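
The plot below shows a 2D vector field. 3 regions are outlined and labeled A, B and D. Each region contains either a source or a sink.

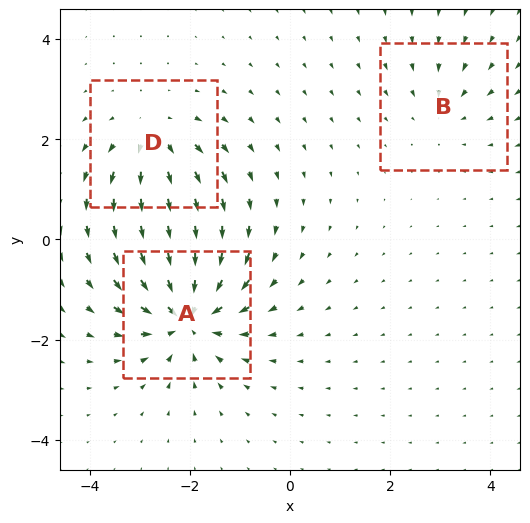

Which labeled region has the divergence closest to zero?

Divergence at each region's feature centre — A: about -6, B: about -2, D: about +4. Region B is closest to zero.

B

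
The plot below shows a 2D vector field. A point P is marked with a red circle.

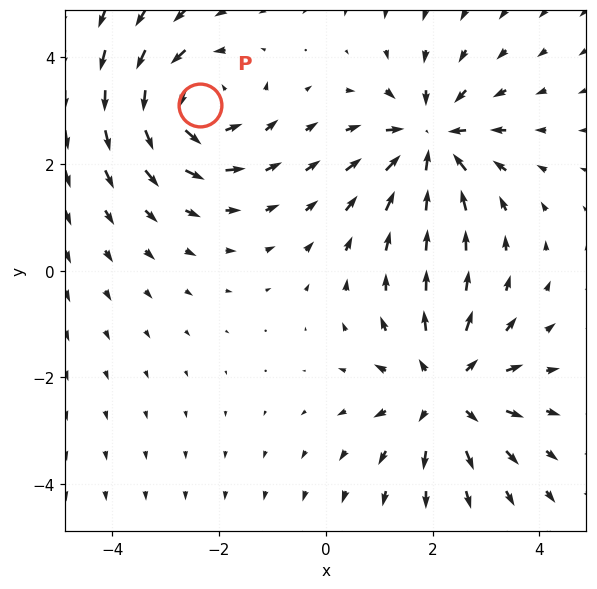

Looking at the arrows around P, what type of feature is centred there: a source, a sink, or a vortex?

vortex

At P (-2.4, 3.1) the arrows circulate counterclockwise. Divergence ≈0, curl about +5 — near-zero divergence with nonzero curl is a vortex.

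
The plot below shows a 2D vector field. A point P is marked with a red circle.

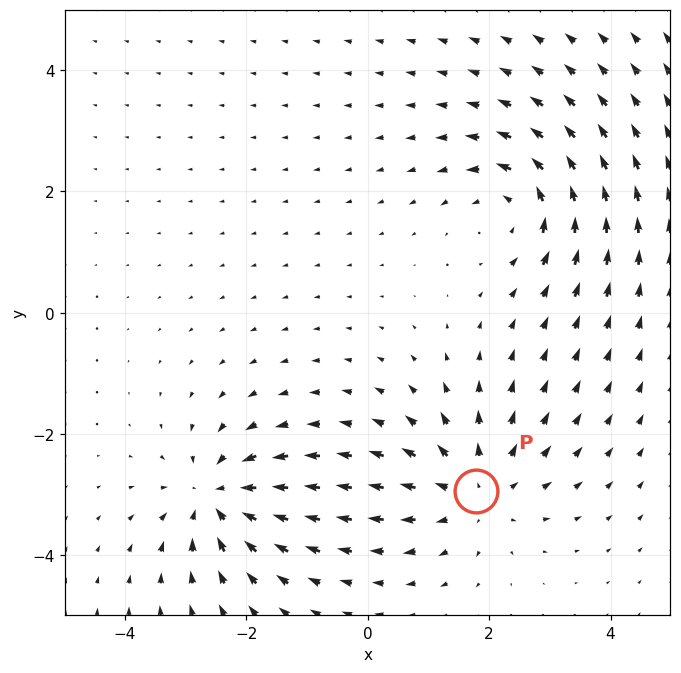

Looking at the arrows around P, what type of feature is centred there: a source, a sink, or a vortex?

source

At P (1.8, -2.9) the arrows spread outward. Divergence about +3, curl ≈0 — positive divergence with near-zero curl is a source.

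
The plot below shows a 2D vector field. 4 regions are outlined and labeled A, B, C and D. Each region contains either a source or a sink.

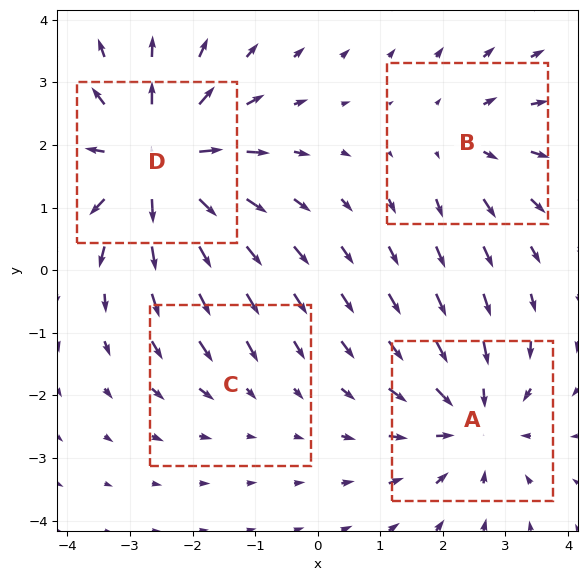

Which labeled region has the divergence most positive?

Divergence at each region's feature centre — A: about -4, B: about +3, C: about -2, D: about +6. Region D is most positive.

D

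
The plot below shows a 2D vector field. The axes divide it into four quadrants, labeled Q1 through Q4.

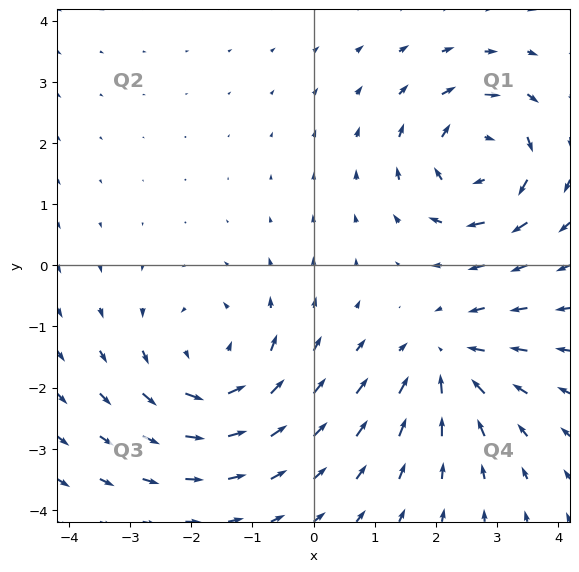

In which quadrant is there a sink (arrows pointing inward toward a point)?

Q4

The sink sits at approximately (2.1, -1.6), which lies in quadrant Q4. The divergence there is about -4, negative as expected for a sink.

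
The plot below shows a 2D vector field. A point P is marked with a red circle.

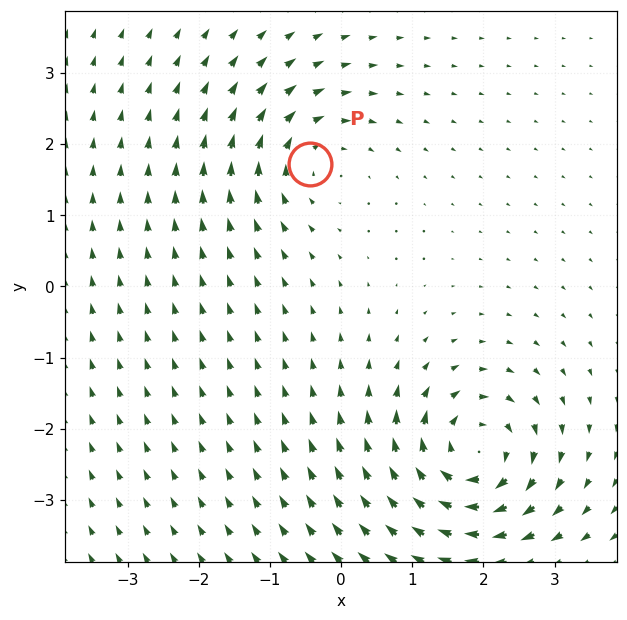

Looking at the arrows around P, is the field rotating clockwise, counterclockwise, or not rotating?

Near P at (-0.4, 1.7) the arrows circulate clockwise. The curl (z-component) there is about -4; negative curl means clockwise rotation.

clockwise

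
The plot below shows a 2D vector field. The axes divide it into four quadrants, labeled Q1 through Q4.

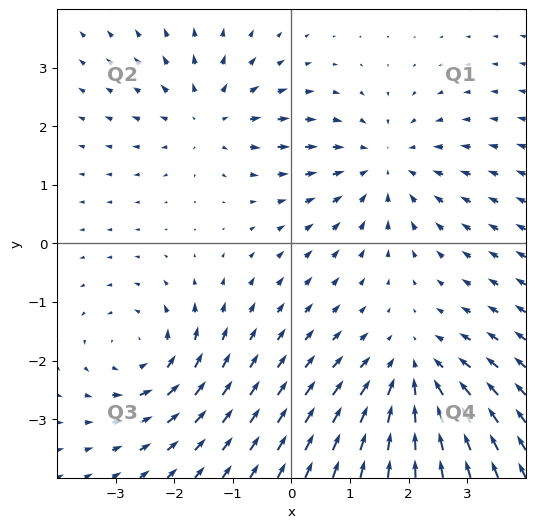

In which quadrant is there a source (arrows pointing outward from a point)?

Q2

The source sits at approximately (-1.4, 2.1), which lies in quadrant Q2. The divergence there is about +3, positive as expected for a source.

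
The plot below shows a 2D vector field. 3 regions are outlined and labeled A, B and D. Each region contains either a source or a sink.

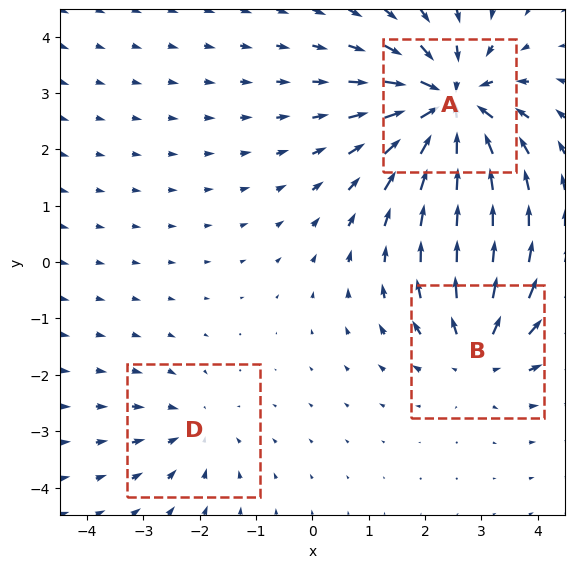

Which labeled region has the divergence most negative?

A

Divergence at each region's feature centre — A: about -6, B: about +3, D: about -2. Region A is most negative.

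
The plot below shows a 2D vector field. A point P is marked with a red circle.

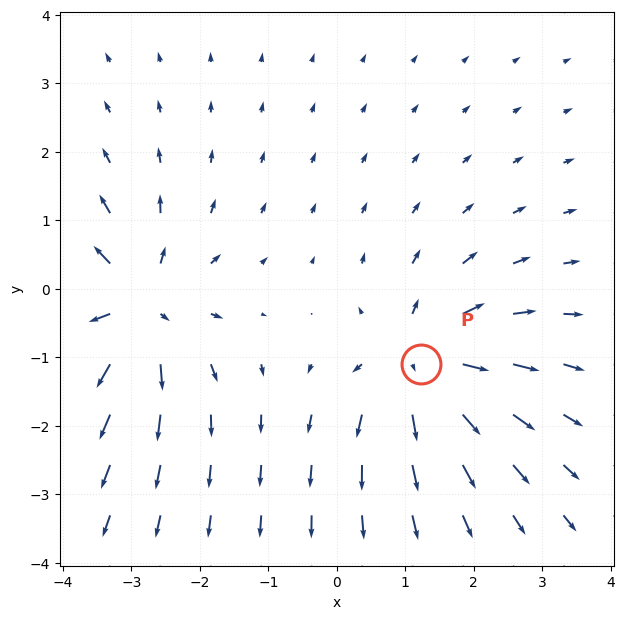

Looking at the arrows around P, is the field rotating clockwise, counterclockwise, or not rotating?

Near P at (1.2, -1.1) the arrows show no circulation. The curl there is ≈0.

not rotating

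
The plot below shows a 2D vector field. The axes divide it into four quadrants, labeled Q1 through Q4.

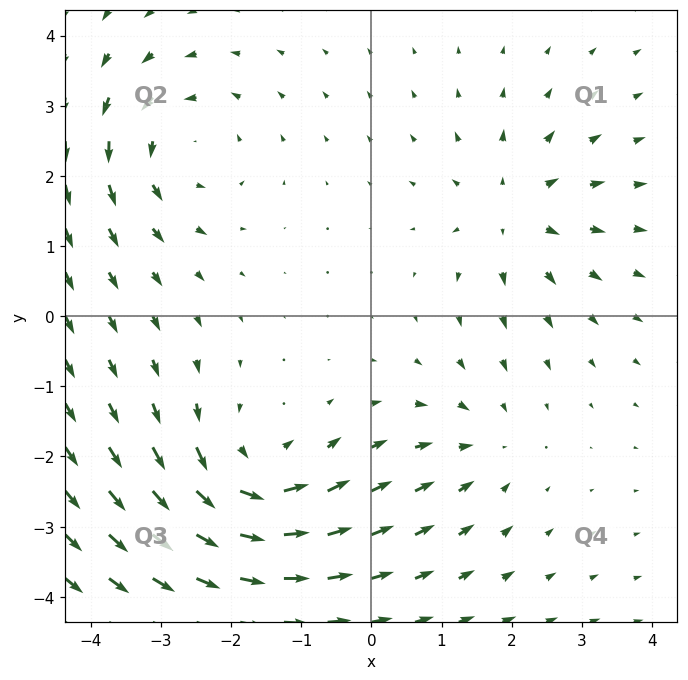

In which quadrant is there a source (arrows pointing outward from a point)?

Q1

The source sits at approximately (2.0, 1.5), which lies in quadrant Q1. The divergence there is about +4, positive as expected for a source.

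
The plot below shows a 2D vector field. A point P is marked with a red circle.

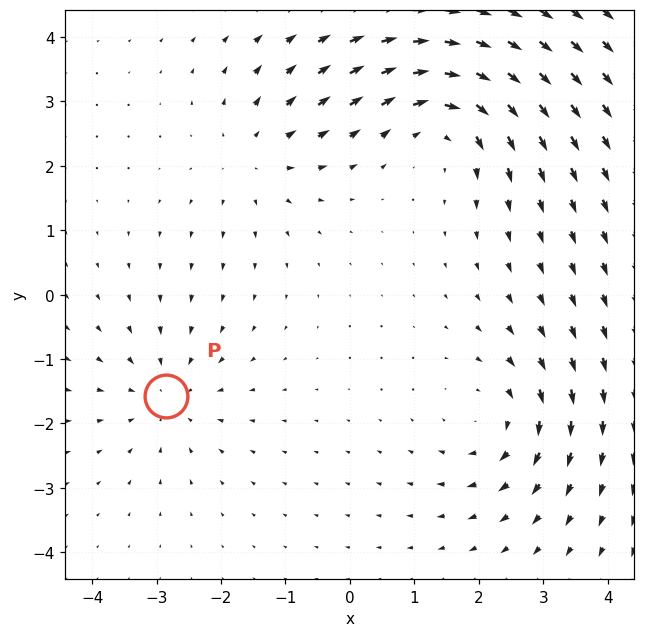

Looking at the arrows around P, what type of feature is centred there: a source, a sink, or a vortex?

At P (-2.8, -1.6) the arrows converge inward. Divergence about -3, curl ≈0 — negative divergence with near-zero curl is a sink.

sink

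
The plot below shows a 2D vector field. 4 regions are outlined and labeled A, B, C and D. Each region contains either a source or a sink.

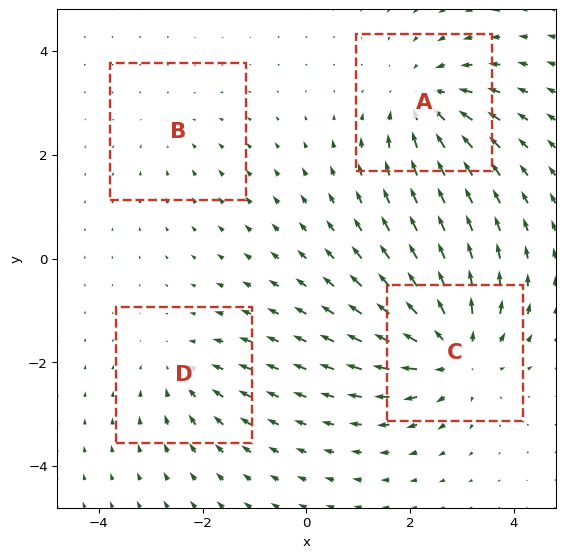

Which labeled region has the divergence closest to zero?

B

Divergence at each region's feature centre — A: about -5, B: about -2, C: about +6, D: about -3. Region B is closest to zero.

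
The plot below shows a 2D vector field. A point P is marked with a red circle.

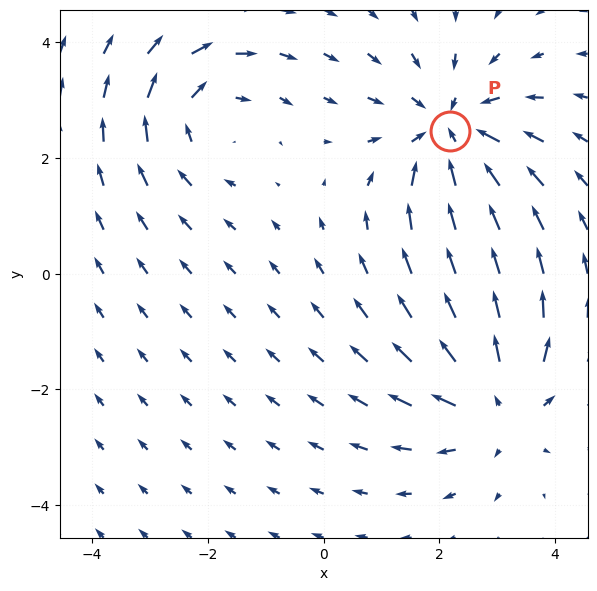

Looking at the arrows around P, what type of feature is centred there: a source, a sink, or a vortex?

sink

At P (2.2, 2.5) the arrows converge inward. Divergence about -4, curl ≈0 — negative divergence with near-zero curl is a sink.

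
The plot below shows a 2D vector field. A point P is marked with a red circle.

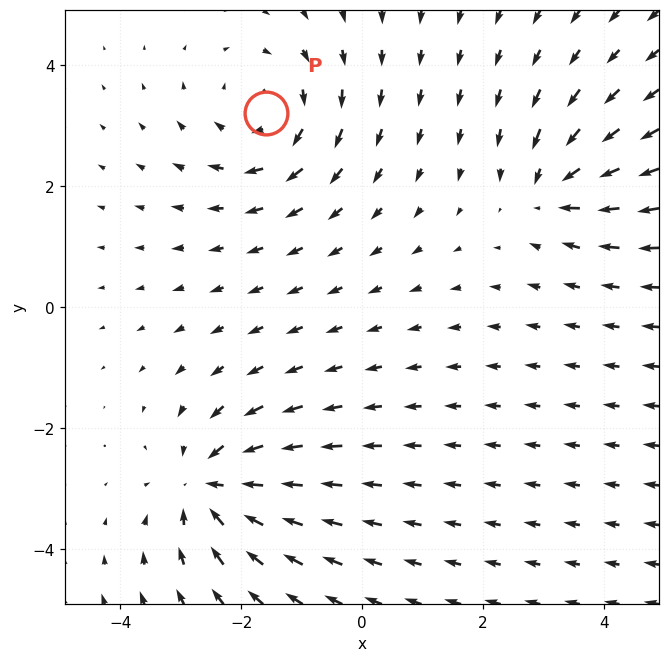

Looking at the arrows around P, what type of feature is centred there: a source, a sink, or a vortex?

At P (-1.6, 3.2) the arrows circulate clockwise. Divergence ≈0, curl about -4 — near-zero divergence with nonzero curl is a vortex.

vortex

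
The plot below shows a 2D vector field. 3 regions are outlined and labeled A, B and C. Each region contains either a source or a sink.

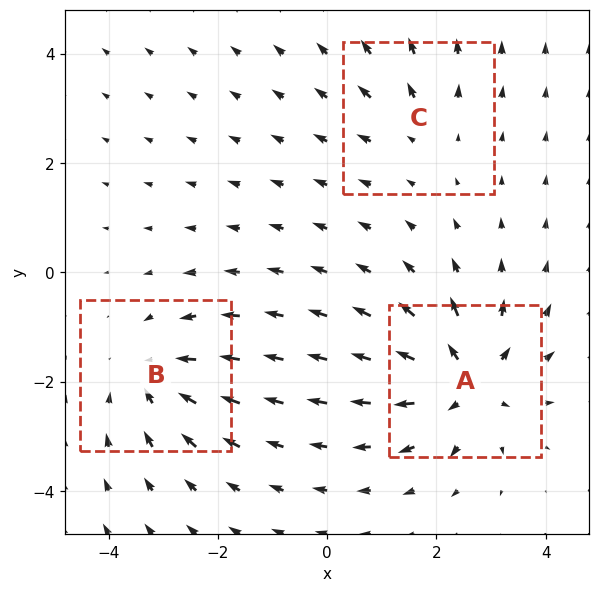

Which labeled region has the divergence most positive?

A

Divergence at each region's feature centre — A: about +5, B: about -4, C: about +2. Region A is most positive.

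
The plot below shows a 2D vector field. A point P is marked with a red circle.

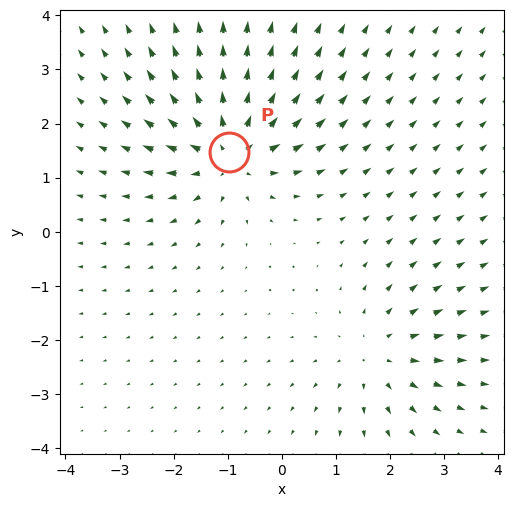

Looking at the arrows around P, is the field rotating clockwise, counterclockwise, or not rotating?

Near P at (-1.0, 1.5) the arrows show no circulation. The curl there is ≈0.

not rotating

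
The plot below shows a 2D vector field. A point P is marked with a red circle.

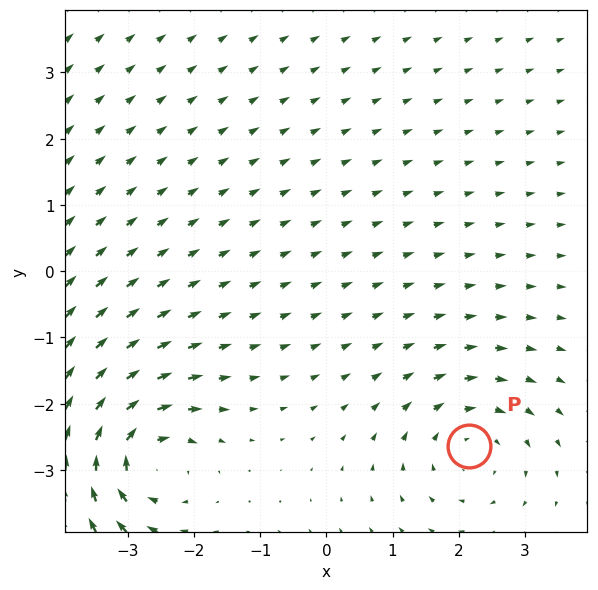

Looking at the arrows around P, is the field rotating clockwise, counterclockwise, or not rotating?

clockwise

Near P at (2.2, -2.6) the arrows circulate clockwise. The curl (z-component) there is about -3; negative curl means clockwise rotation.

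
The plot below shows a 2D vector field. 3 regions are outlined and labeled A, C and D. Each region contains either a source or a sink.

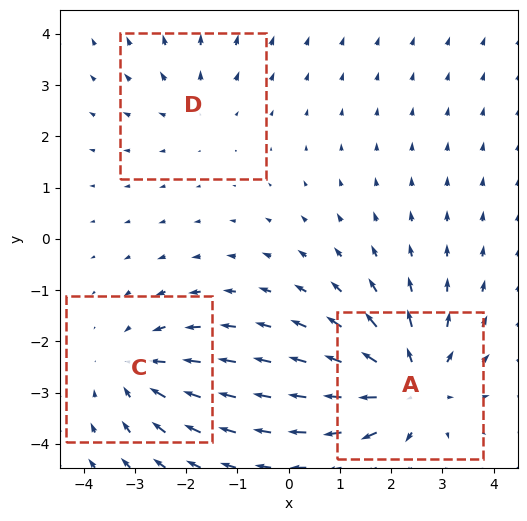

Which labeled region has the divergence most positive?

A

Divergence at each region's feature centre — A: about +5, C: about -3, D: about +2. Region A is most positive.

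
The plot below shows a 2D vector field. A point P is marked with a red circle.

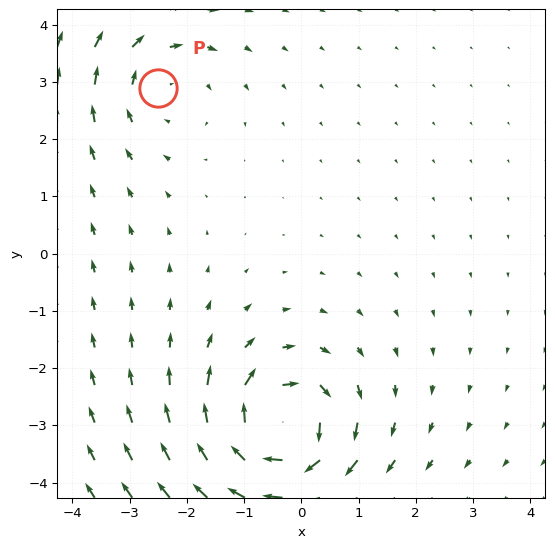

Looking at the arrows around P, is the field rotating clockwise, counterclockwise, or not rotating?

Near P at (-2.5, 2.9) the arrows circulate clockwise. The curl (z-component) there is about -3; negative curl means clockwise rotation.

clockwise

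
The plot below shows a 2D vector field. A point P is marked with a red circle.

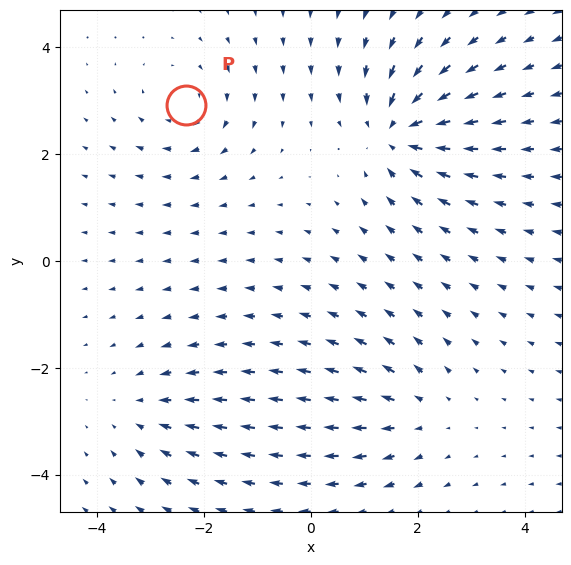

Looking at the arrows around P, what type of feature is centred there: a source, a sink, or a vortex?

vortex

At P (-2.3, 2.9) the arrows circulate clockwise. Divergence ≈0, curl about -3 — near-zero divergence with nonzero curl is a vortex.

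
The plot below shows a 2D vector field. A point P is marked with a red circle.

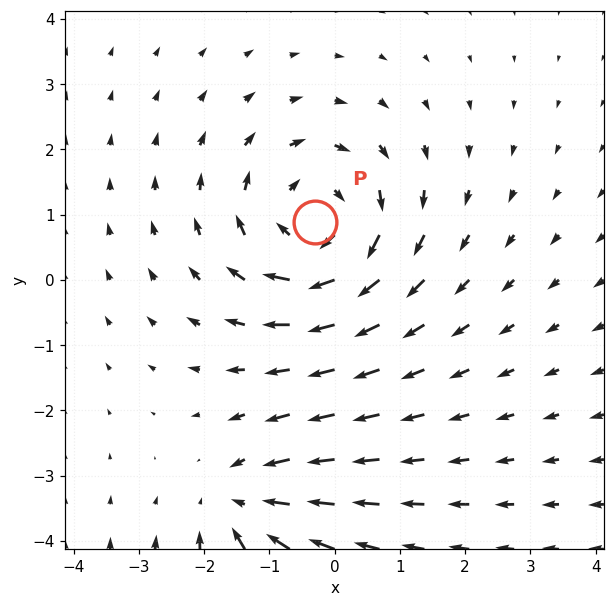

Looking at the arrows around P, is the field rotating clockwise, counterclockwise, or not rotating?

clockwise

Near P at (-0.3, 0.9) the arrows circulate clockwise. The curl (z-component) there is about -4; negative curl means clockwise rotation.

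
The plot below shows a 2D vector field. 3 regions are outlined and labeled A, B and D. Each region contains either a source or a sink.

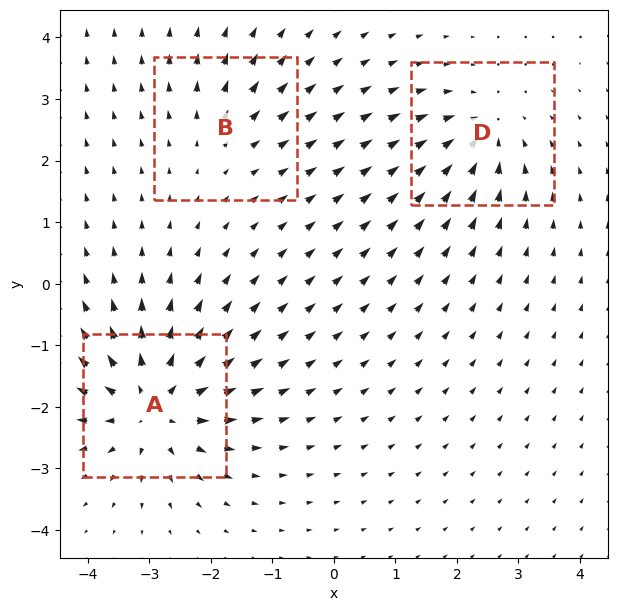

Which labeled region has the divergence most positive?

Divergence at each region's feature centre — A: about +6, B: about +2, D: about -4. Region A is most positive.

A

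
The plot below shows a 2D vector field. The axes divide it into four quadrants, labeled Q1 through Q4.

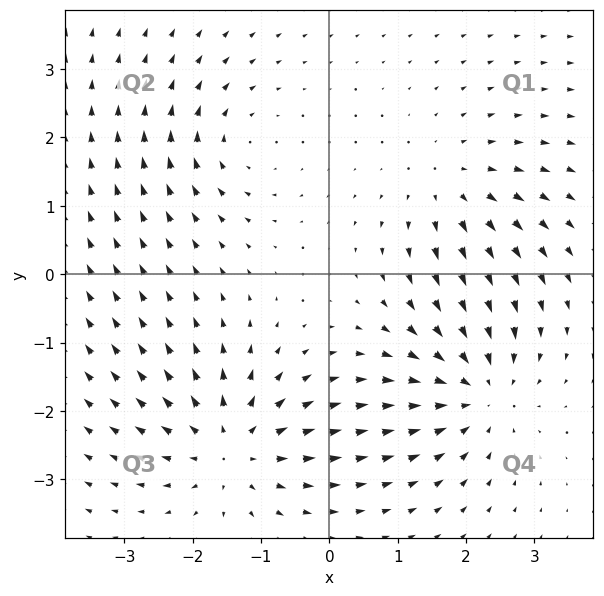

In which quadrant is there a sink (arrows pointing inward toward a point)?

The sink sits at approximately (2.2, -1.7), which lies in quadrant Q4. The divergence there is about -5, negative as expected for a sink.

Q4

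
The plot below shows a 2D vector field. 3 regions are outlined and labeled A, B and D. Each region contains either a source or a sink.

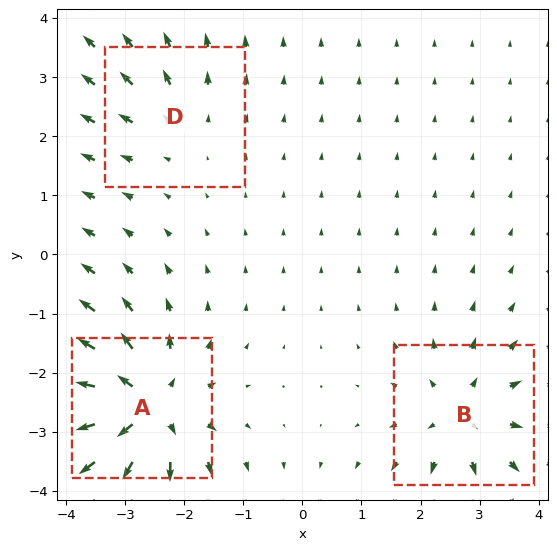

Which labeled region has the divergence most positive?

Divergence at each region's feature centre — A: about +6, B: about +4, D: about +2. Region A is most positive.

A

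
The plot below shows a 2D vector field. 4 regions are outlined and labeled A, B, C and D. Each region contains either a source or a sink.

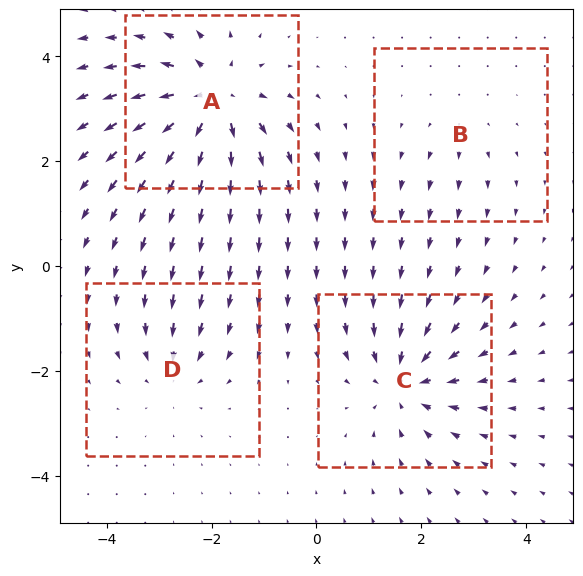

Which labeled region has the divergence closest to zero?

Divergence at each region's feature centre — A: about +7, B: about +2, C: about -6, D: about -4. Region B is closest to zero.

B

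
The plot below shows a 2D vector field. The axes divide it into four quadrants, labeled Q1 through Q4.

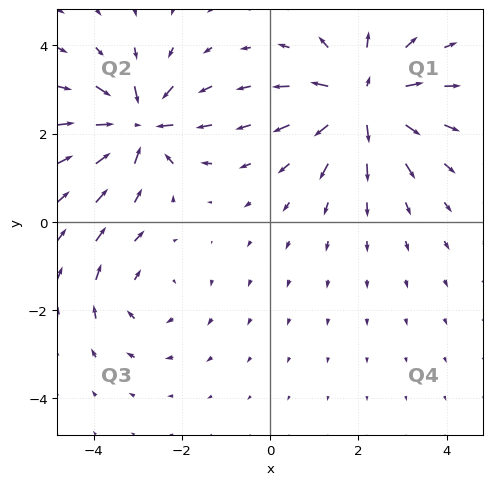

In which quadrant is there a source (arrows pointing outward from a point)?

The source sits at approximately (2.1, 2.8), which lies in quadrant Q1. The divergence there is about +6, positive as expected for a source.

Q1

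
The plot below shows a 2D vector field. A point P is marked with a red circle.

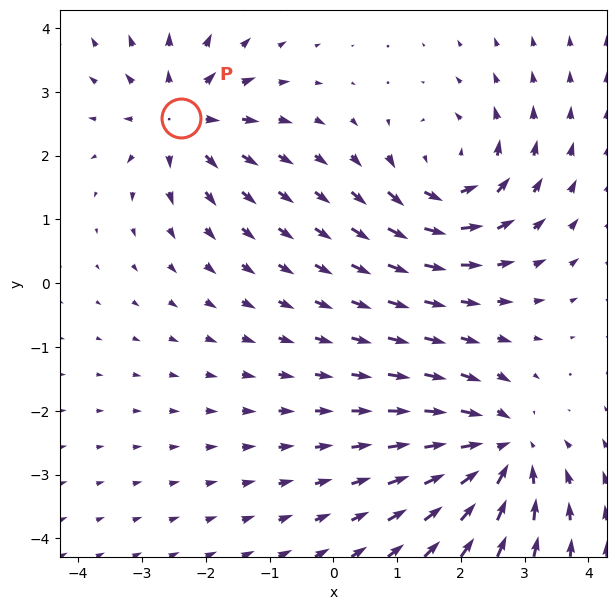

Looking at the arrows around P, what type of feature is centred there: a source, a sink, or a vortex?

source

At P (-2.4, 2.6) the arrows spread outward. Divergence about +4, curl ≈0 — positive divergence with near-zero curl is a source.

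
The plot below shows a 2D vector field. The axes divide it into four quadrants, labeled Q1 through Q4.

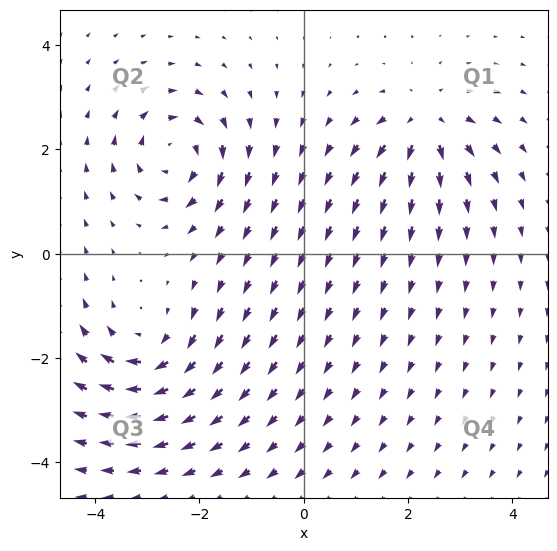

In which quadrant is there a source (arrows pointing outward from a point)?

The source sits at approximately (2.3, 2.5), which lies in quadrant Q1. The divergence there is about +5, positive as expected for a source.

Q1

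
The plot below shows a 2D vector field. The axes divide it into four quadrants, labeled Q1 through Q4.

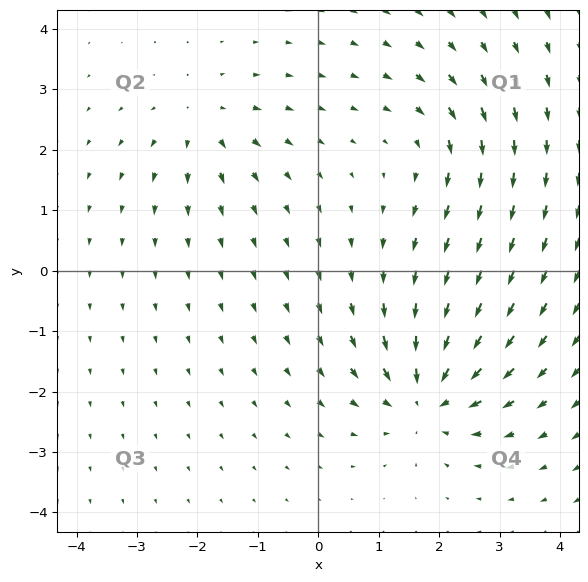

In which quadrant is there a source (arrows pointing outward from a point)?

The source sits at approximately (-1.9, 2.5), which lies in quadrant Q2. The divergence there is about +3, positive as expected for a source.

Q2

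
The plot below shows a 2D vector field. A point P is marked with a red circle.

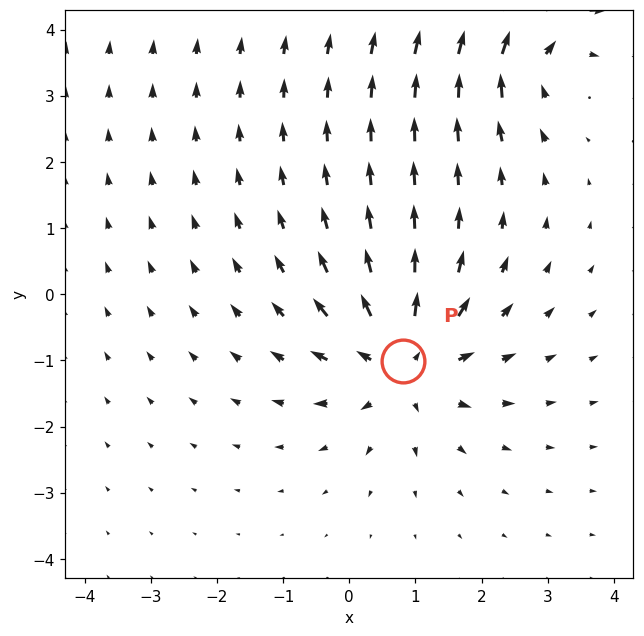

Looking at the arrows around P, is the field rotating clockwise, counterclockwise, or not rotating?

Near P at (0.8, -1.0) the arrows show no circulation. The curl there is ≈0.

not rotating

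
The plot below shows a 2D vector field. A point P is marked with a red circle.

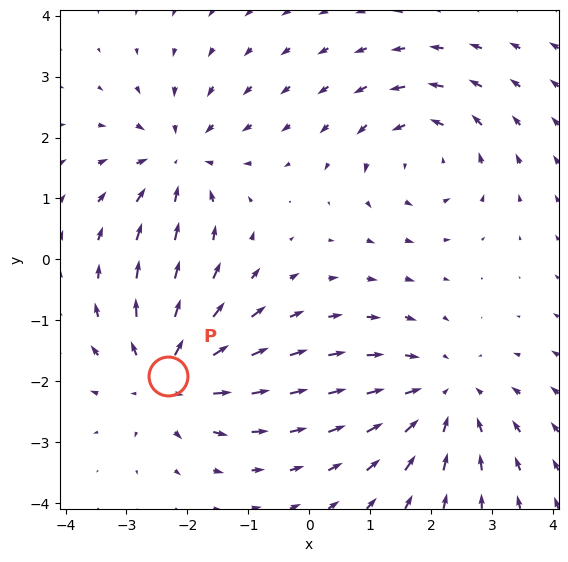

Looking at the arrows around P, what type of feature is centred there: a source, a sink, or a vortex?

At P (-2.3, -1.9) the arrows spread outward. Divergence about +4, curl ≈0 — positive divergence with near-zero curl is a source.

source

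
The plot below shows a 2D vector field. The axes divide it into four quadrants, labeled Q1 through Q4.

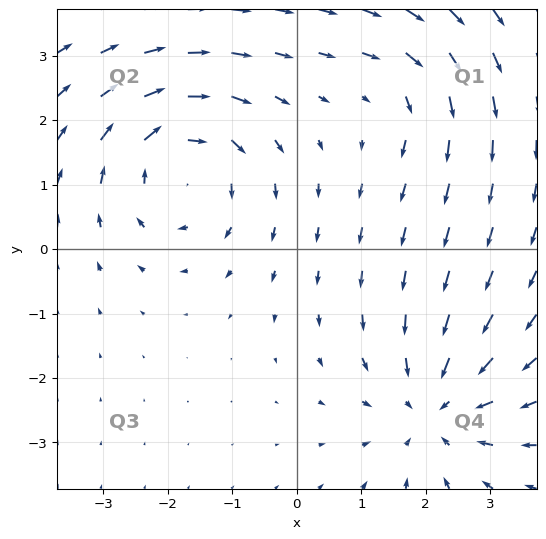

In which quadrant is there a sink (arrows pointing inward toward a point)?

The sink sits at approximately (2.2, -2.5), which lies in quadrant Q4. The divergence there is about -4, negative as expected for a sink.

Q4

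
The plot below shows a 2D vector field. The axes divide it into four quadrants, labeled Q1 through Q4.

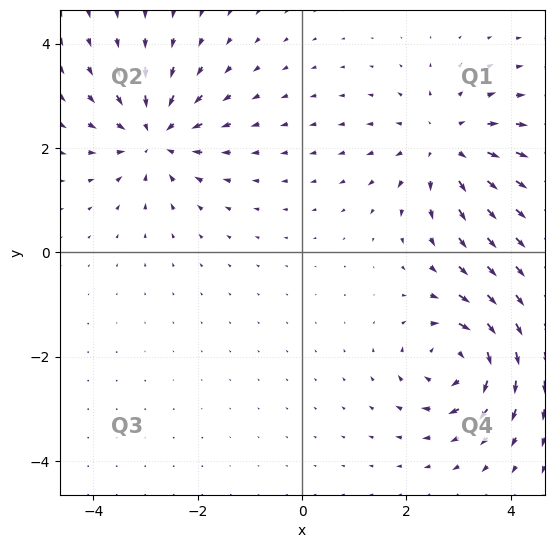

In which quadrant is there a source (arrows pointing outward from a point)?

The source sits at approximately (2.8, 2.1), which lies in quadrant Q1. The divergence there is about +5, positive as expected for a source.

Q1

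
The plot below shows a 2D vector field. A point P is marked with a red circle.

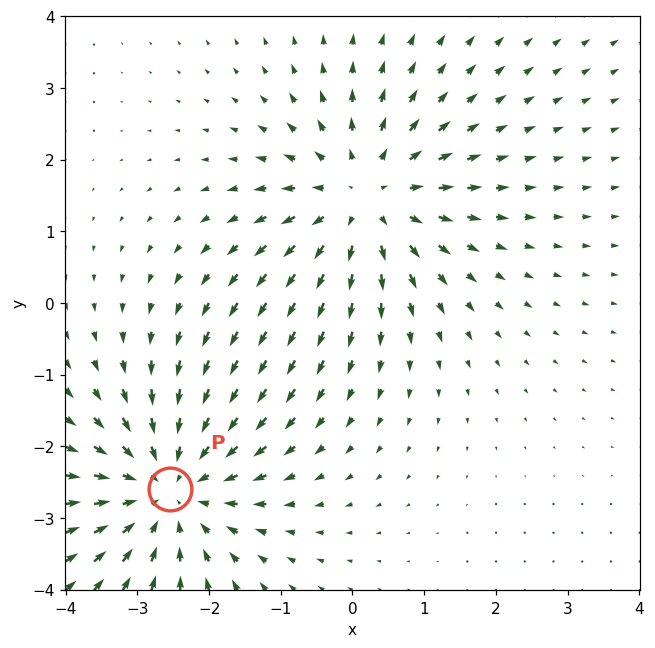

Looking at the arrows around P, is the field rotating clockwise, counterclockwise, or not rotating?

Near P at (-2.5, -2.6) the arrows show no circulation. The curl there is ≈0.

not rotating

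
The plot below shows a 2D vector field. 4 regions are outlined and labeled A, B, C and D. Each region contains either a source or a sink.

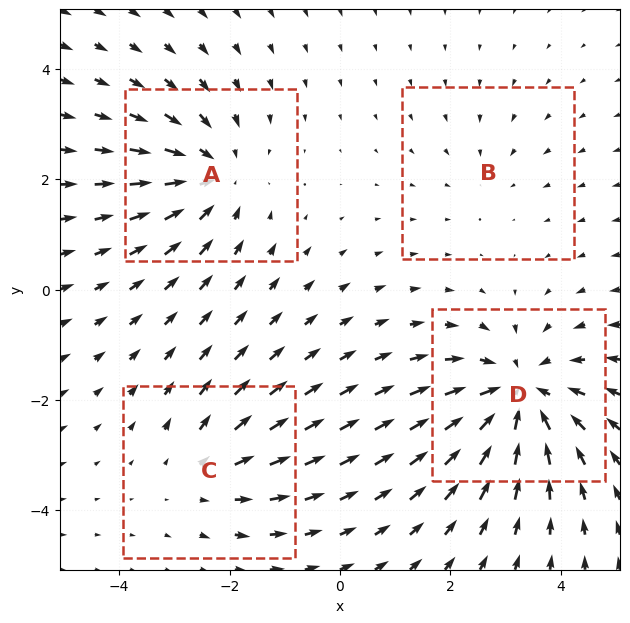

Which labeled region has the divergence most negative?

D

Divergence at each region's feature centre — A: about -4, B: about -2, C: about +3, D: about -6. Region D is most negative.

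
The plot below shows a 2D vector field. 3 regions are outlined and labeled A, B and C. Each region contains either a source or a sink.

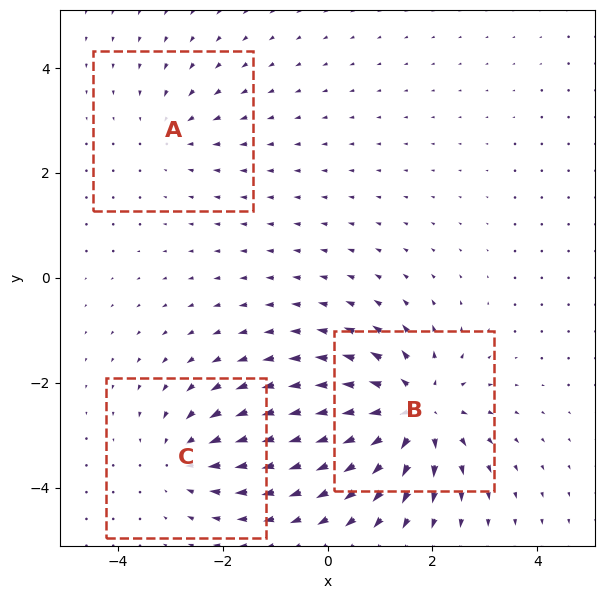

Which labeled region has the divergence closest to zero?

Divergence at each region's feature centre — A: about -2, B: about +5, C: about -3. Region A is closest to zero.

A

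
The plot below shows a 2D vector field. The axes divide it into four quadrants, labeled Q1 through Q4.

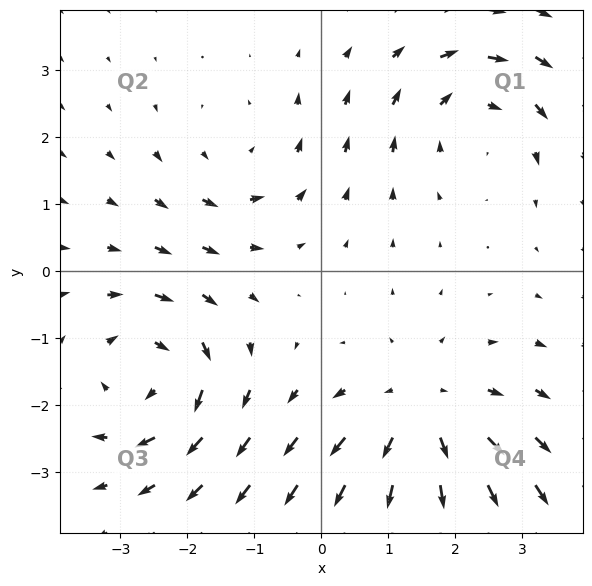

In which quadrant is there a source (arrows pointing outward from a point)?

Q4

The source sits at approximately (1.5, -2.2), which lies in quadrant Q4. The divergence there is about +4, positive as expected for a source.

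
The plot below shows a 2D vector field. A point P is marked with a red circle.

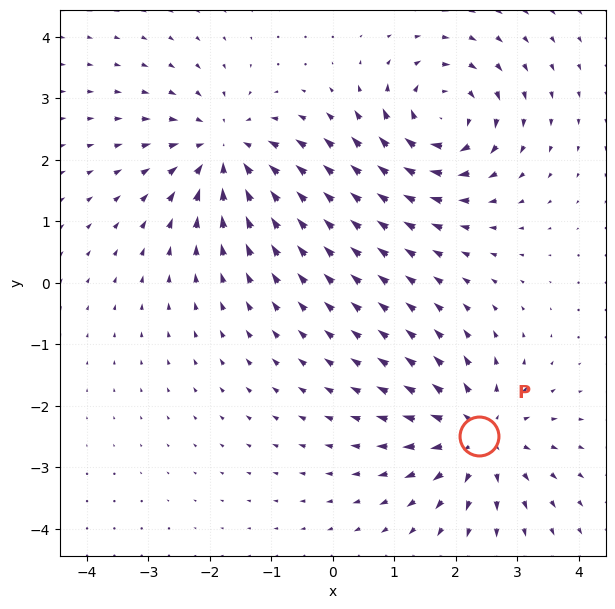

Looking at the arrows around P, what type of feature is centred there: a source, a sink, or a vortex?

source

At P (2.4, -2.5) the arrows spread outward. Divergence about +4, curl ≈0 — positive divergence with near-zero curl is a source.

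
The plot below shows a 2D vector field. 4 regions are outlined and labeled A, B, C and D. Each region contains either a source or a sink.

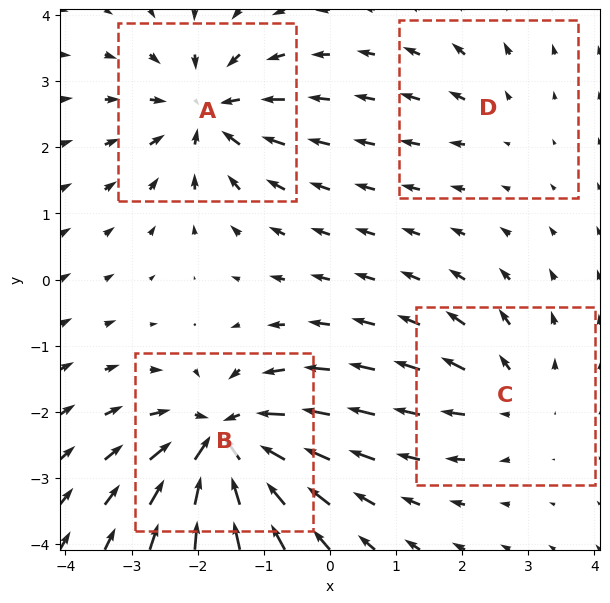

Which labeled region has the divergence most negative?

B

Divergence at each region's feature centre — A: about -6, B: about -9, C: about +4, D: about +2. Region B is most negative.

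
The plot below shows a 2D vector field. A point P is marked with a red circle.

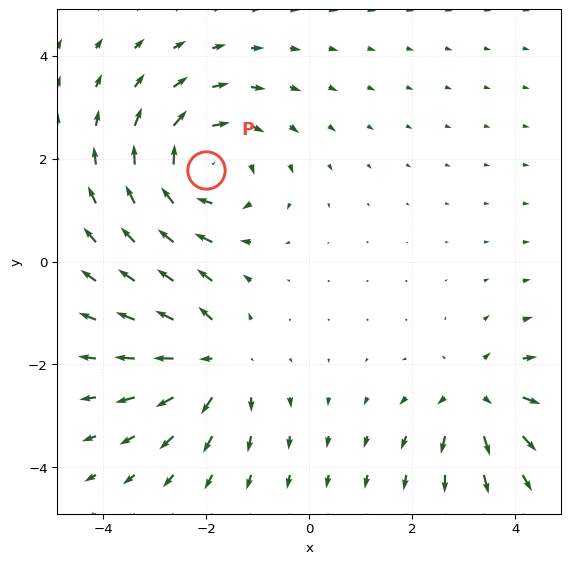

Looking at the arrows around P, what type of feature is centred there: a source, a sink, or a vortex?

At P (-2.0, 1.8) the arrows circulate clockwise. Divergence ≈0, curl about -4 — near-zero divergence with nonzero curl is a vortex.

vortex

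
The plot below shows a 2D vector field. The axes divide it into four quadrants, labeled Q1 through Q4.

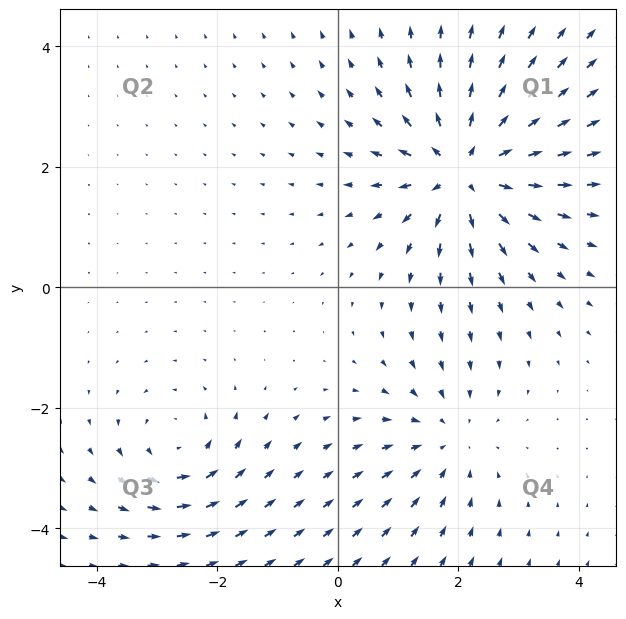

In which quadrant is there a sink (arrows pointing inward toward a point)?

Q4

The sink sits at approximately (1.8, -2.5), which lies in quadrant Q4. The divergence there is about -2, negative as expected for a sink.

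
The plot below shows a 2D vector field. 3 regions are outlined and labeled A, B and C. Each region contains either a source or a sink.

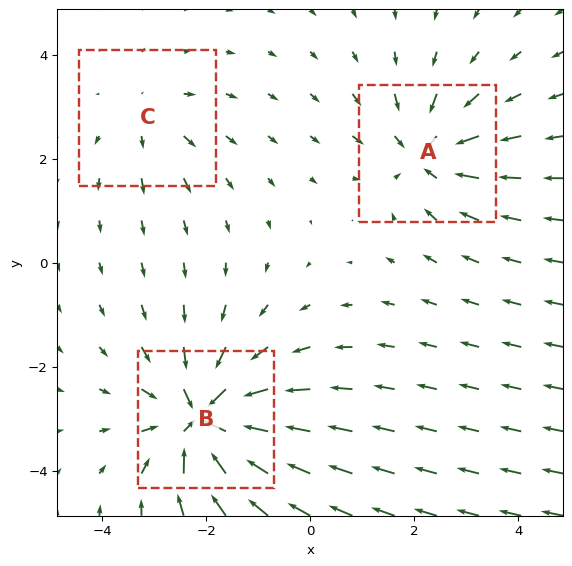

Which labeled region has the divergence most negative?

Divergence at each region's feature centre — A: about -4, B: about -6, C: about +2. Region B is most negative.

B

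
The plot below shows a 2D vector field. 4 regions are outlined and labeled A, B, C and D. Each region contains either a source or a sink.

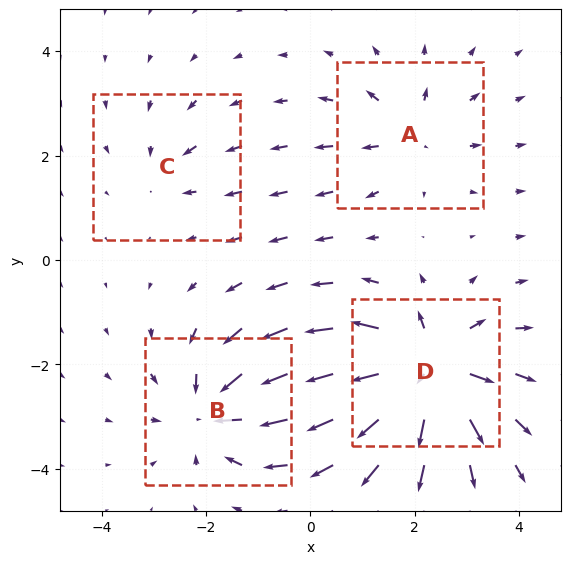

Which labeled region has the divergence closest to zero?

C

Divergence at each region's feature centre — A: about +4, B: about -6, C: about -2, D: about +8. Region C is closest to zero.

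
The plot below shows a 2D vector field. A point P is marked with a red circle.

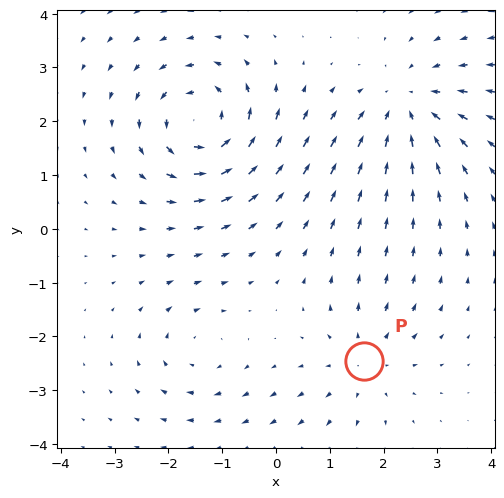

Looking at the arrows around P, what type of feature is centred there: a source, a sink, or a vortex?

source

At P (1.6, -2.5) the arrows spread outward. Divergence about +3, curl ≈0 — positive divergence with near-zero curl is a source.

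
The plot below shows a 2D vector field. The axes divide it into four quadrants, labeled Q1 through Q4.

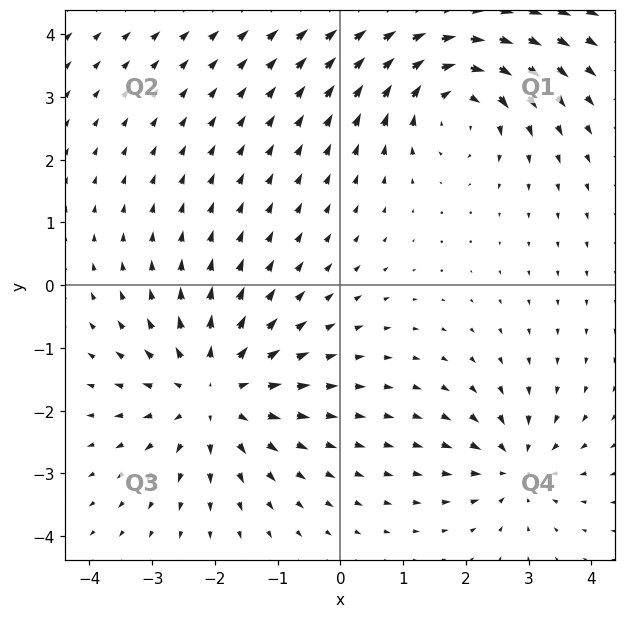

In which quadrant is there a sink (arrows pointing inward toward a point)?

The sink sits at approximately (2.8, -2.9), which lies in quadrant Q4. The divergence there is about -4, negative as expected for a sink.

Q4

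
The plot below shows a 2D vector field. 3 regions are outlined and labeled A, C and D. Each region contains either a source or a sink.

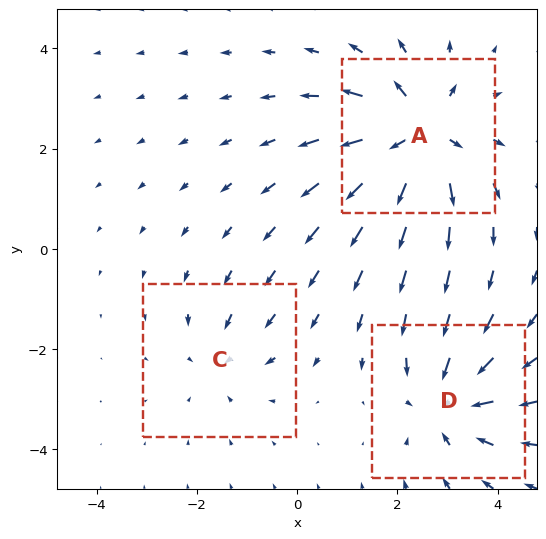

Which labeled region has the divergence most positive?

Divergence at each region's feature centre — A: about +5, C: about -2, D: about -4. Region A is most positive.

A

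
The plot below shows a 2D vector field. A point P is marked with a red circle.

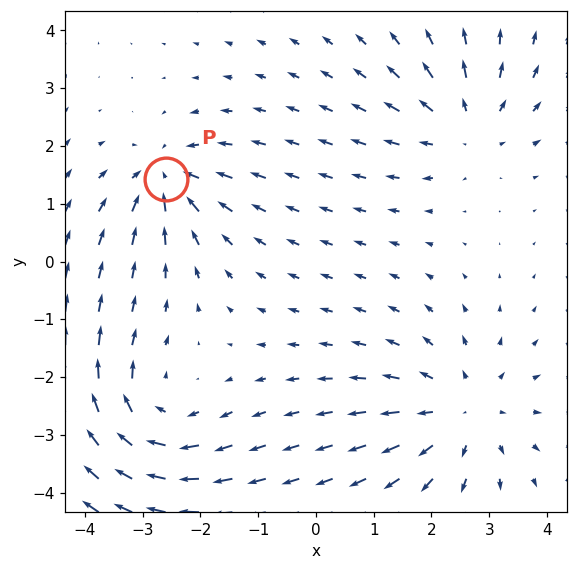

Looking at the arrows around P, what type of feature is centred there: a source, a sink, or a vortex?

sink

At P (-2.6, 1.4) the arrows converge inward. Divergence about -5, curl ≈0 — negative divergence with near-zero curl is a sink.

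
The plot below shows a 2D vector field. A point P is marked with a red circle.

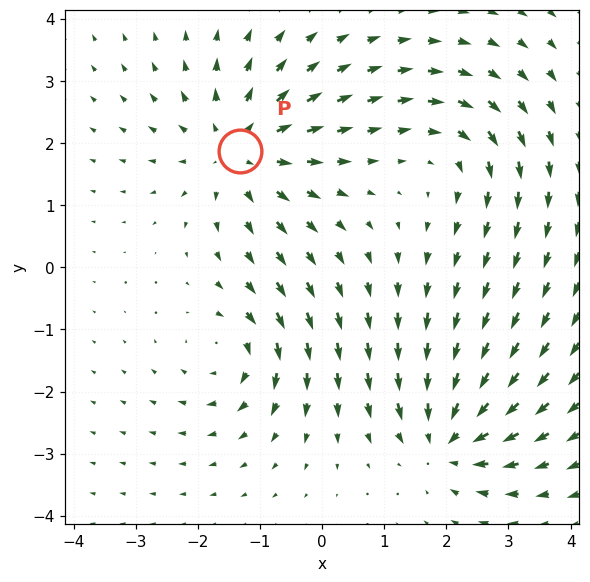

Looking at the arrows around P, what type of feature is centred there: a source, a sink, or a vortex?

At P (-1.3, 1.9) the arrows spread outward. Divergence about +5, curl ≈0 — positive divergence with near-zero curl is a source.

source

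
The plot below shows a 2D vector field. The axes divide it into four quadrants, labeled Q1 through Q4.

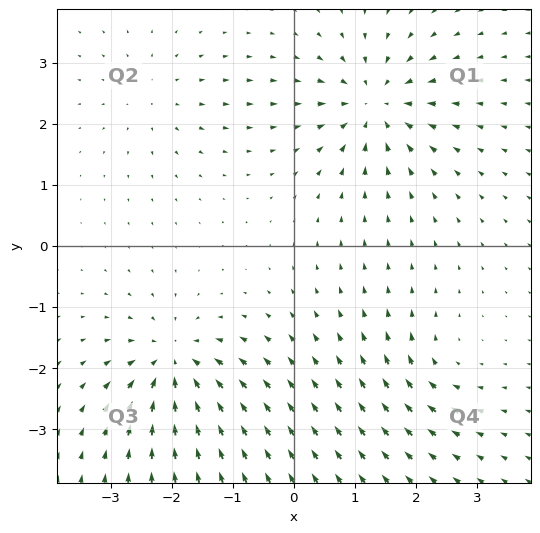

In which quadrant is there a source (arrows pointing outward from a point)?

Q2

The source sits at approximately (-2.3, 2.5), which lies in quadrant Q2. The divergence there is about +3, positive as expected for a source.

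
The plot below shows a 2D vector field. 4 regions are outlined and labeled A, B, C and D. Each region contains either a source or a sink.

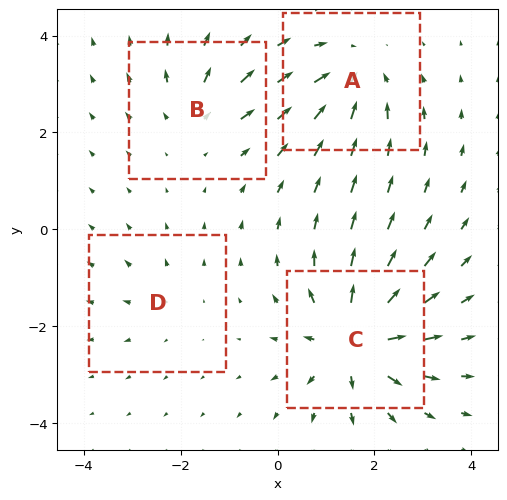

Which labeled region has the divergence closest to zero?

Divergence at each region's feature centre — A: about -5, B: about +4, C: about +8, D: about +2. Region D is closest to zero.

D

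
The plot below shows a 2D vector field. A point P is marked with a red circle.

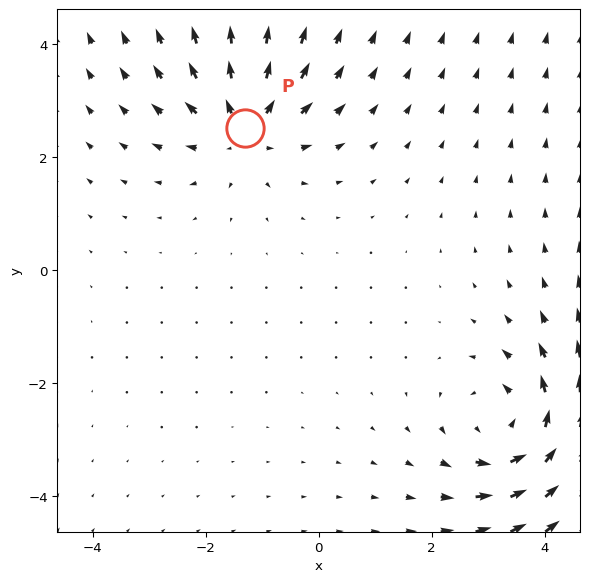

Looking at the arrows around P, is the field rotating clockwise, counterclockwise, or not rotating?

not rotating

Near P at (-1.3, 2.5) the arrows show no circulation. The curl there is ≈0.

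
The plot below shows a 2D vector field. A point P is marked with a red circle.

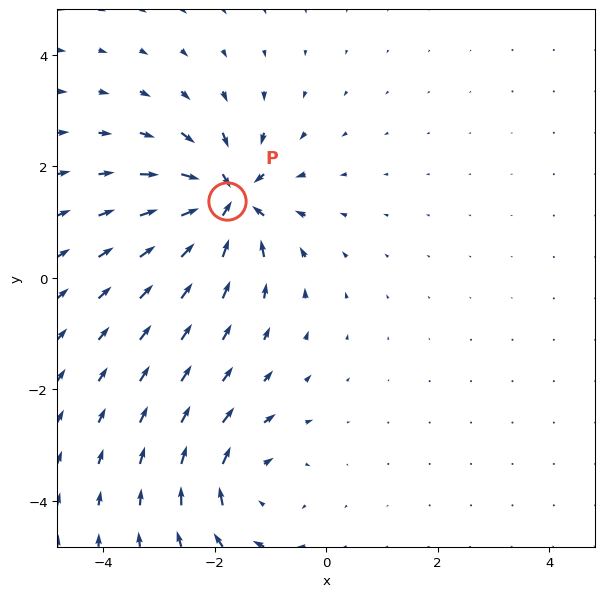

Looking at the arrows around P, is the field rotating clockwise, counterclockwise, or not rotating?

not rotating

Near P at (-1.8, 1.4) the arrows show no circulation. The curl there is ≈0.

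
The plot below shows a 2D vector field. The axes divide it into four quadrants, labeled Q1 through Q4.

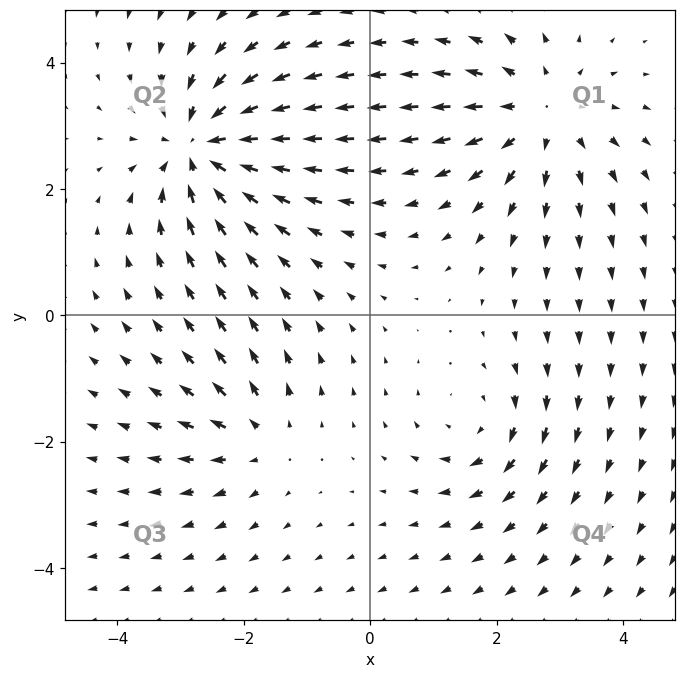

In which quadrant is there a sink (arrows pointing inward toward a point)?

The sink sits at approximately (-2.7, 2.6), which lies in quadrant Q2. The divergence there is about -6, negative as expected for a sink.

Q2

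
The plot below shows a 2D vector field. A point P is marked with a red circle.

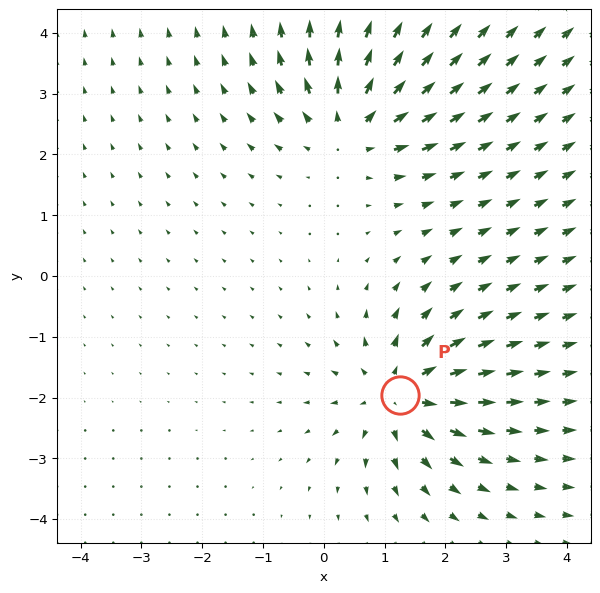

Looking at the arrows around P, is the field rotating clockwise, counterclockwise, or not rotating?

not rotating

Near P at (1.3, -2.0) the arrows show no circulation. The curl there is ≈0.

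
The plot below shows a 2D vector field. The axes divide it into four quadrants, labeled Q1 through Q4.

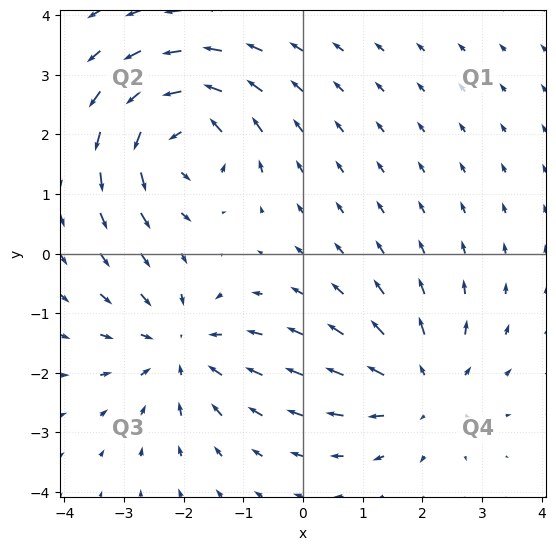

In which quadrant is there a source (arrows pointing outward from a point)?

The source sits at approximately (2.0, -2.3), which lies in quadrant Q4. The divergence there is about +4, positive as expected for a source.

Q4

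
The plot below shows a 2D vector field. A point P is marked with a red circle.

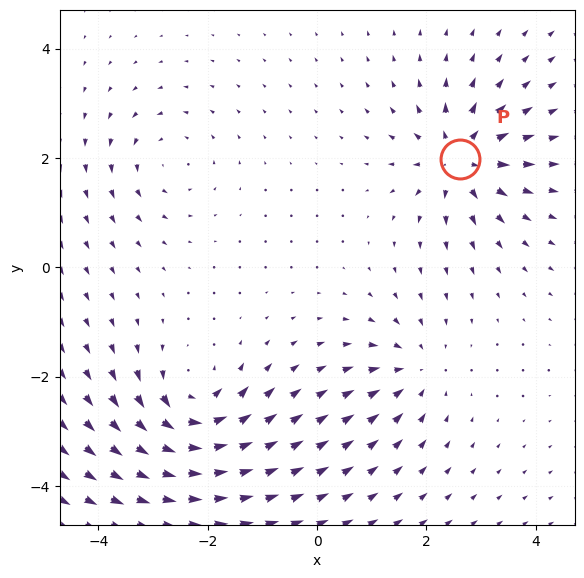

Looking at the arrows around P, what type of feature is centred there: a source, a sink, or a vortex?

At P (2.6, 2.0) the arrows spread outward. Divergence about +6, curl ≈0 — positive divergence with near-zero curl is a source.

source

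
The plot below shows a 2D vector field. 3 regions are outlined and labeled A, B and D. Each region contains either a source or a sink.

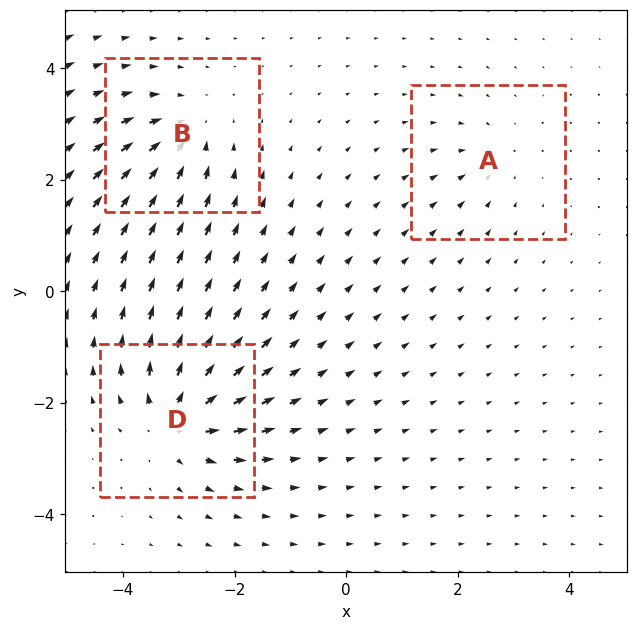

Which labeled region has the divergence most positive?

D

Divergence at each region's feature centre — A: about -3, B: about -4, D: about +6. Region D is most positive.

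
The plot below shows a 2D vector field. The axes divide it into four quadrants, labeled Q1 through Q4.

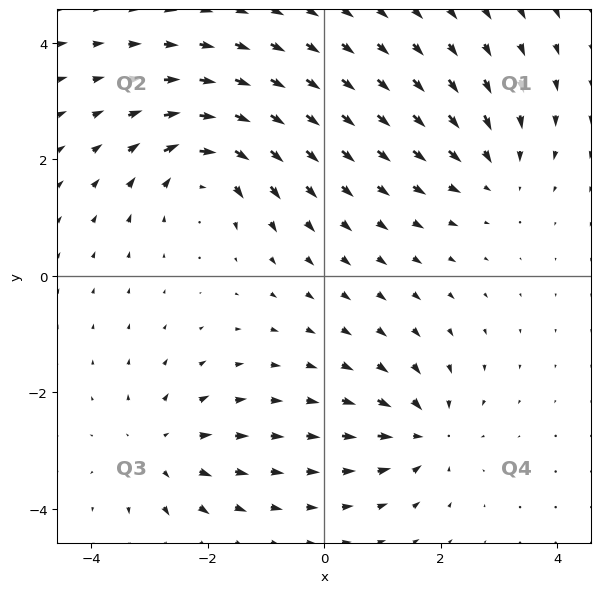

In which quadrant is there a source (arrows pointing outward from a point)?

The source sits at approximately (-2.8, -3.0), which lies in quadrant Q3. The divergence there is about +4, positive as expected for a source.

Q3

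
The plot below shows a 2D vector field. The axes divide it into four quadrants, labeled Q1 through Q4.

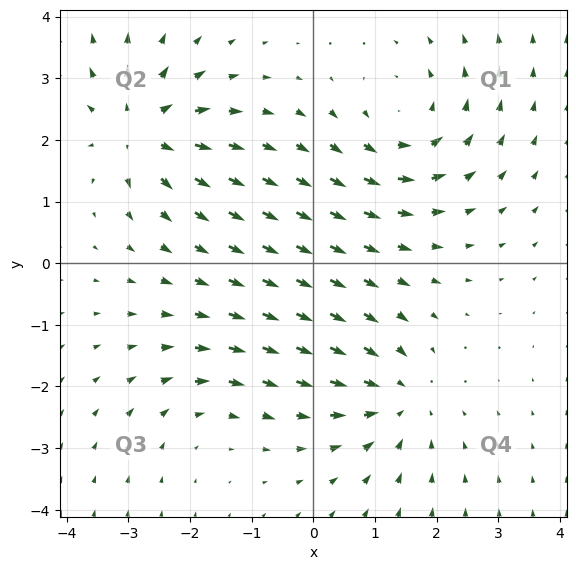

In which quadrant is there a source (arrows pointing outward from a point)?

Q2

The source sits at approximately (-2.8, 2.2), which lies in quadrant Q2. The divergence there is about +5, positive as expected for a source.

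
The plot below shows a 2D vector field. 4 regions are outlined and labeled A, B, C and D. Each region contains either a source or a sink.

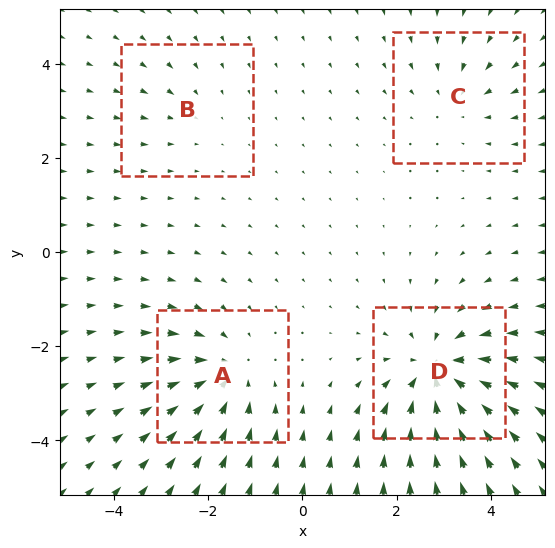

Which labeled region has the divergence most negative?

Divergence at each region's feature centre — A: about -5, B: about -2, C: about -3, D: about -7. Region D is most negative.

D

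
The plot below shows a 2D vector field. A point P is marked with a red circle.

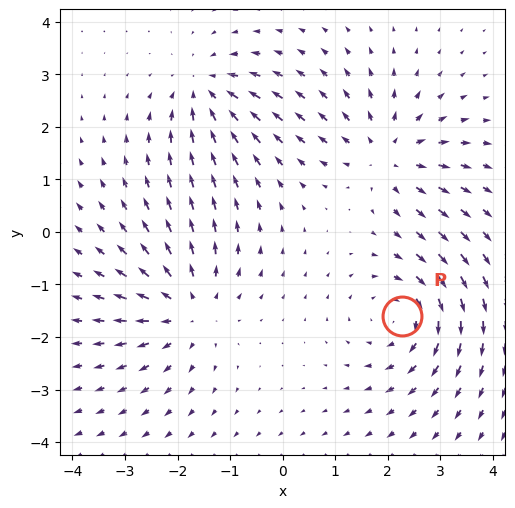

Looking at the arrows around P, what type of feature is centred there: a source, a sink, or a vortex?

vortex

At P (2.3, -1.6) the arrows circulate clockwise. Divergence ≈0, curl about -4 — near-zero divergence with nonzero curl is a vortex.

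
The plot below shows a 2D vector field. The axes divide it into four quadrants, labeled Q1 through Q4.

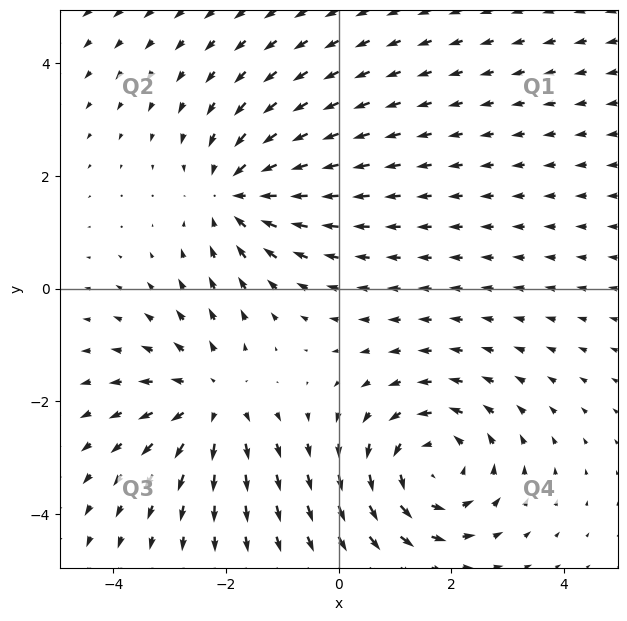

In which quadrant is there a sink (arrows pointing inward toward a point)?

The sink sits at approximately (-1.8, 1.7), which lies in quadrant Q2. The divergence there is about -4, negative as expected for a sink.

Q2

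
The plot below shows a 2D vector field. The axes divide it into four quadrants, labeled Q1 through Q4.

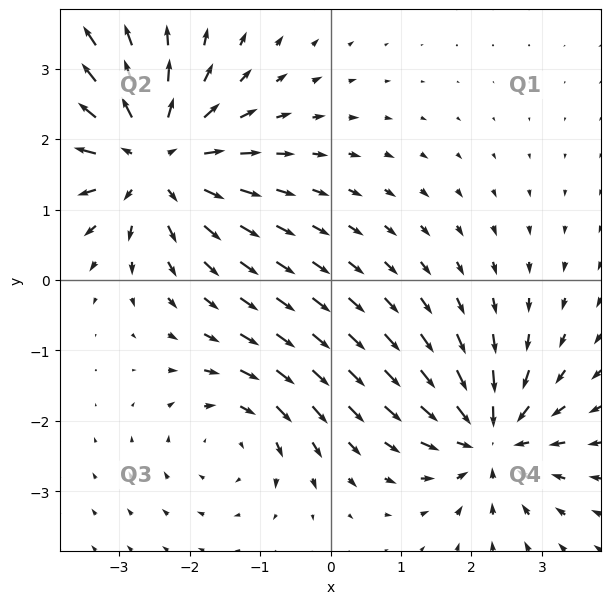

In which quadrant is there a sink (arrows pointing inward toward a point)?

Q4

The sink sits at approximately (2.3, -2.2), which lies in quadrant Q4. The divergence there is about -5, negative as expected for a sink.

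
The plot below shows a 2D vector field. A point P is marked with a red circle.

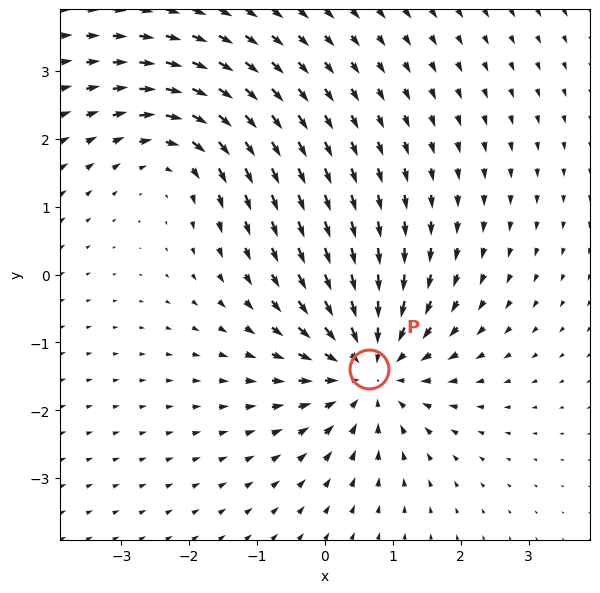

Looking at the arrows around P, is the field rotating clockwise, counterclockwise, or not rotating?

Near P at (0.7, -1.4) the arrows show no circulation. The curl there is ≈0.

not rotating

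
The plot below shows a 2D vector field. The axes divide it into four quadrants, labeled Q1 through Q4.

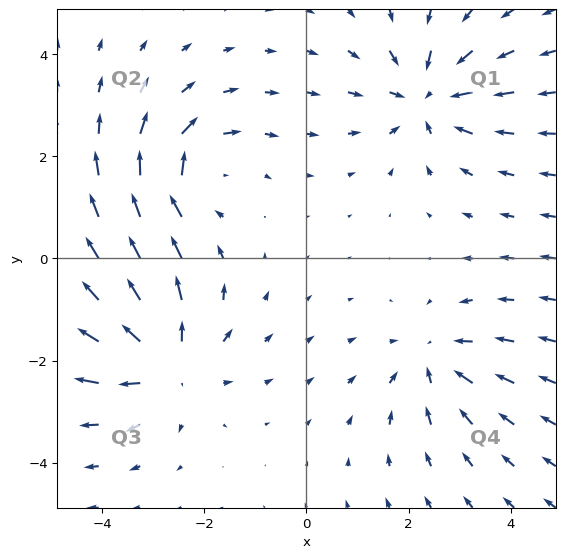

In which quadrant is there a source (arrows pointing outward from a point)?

The source sits at approximately (-2.7, -2.0), which lies in quadrant Q3. The divergence there is about +4, positive as expected for a source.

Q3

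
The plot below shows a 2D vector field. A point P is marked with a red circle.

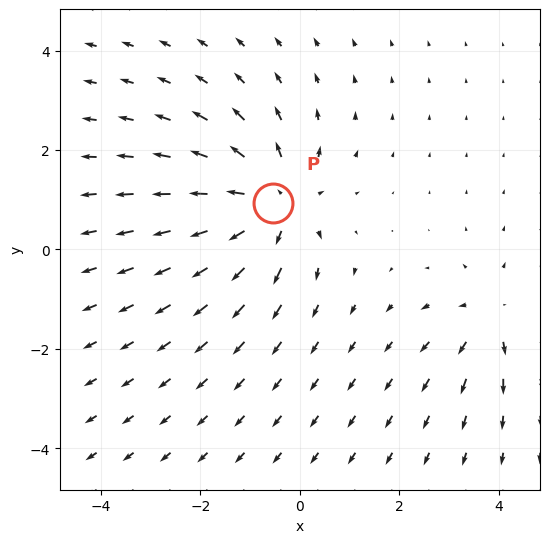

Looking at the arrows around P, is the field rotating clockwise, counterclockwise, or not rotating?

Near P at (-0.5, 0.9) the arrows show no circulation. The curl there is ≈0.

not rotating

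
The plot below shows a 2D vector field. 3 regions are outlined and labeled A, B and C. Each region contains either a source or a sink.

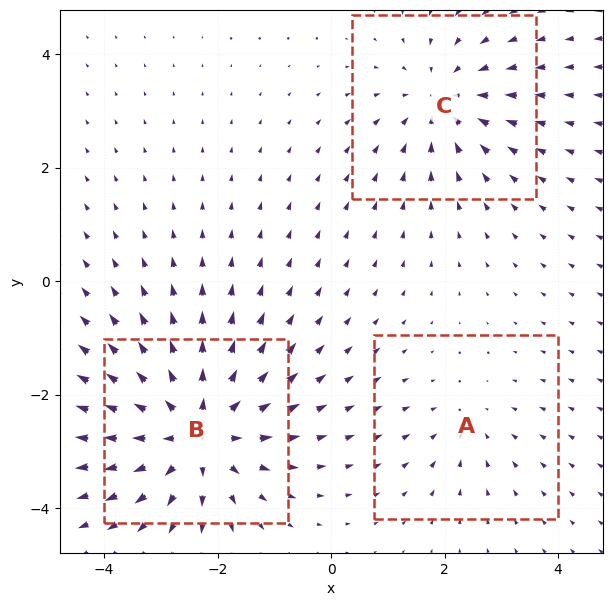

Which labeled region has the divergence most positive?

Divergence at each region's feature centre — A: about -2, B: about +4, C: about -3. Region B is most positive.

B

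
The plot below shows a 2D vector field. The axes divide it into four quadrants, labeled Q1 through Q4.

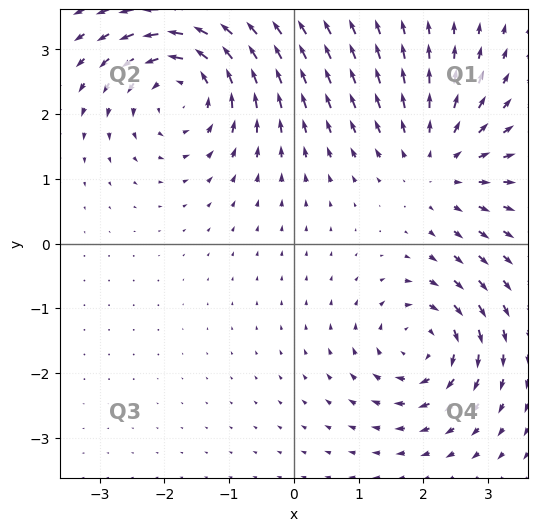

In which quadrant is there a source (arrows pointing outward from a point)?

Q1

The source sits at approximately (2.2, 1.2), which lies in quadrant Q1. The divergence there is about +3, positive as expected for a source.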